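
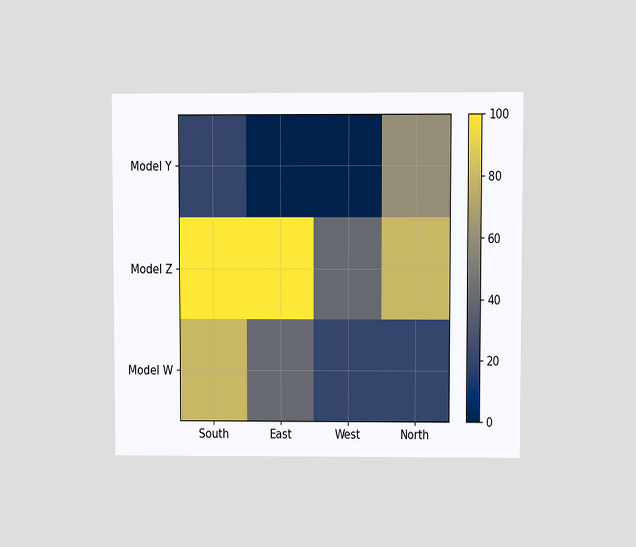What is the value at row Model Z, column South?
The chart is viewed at a slight angle. Matching cell (Model Z, South) against the colorbar gives 100.

100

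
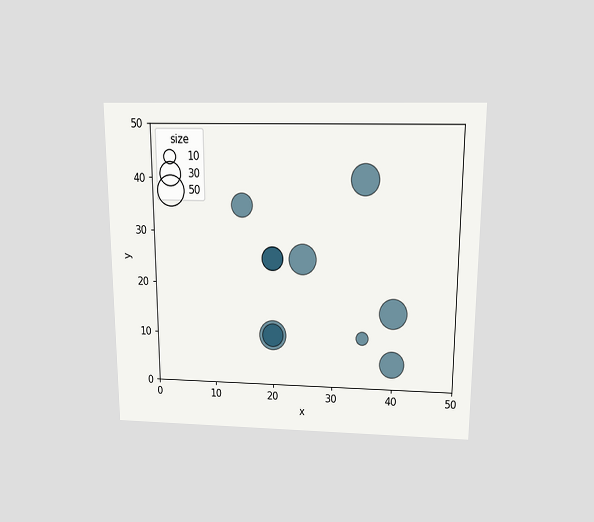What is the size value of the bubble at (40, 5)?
The chart is viewed slightly from above. Matching the bubble at (40, 5) against the size legend gives 40.

40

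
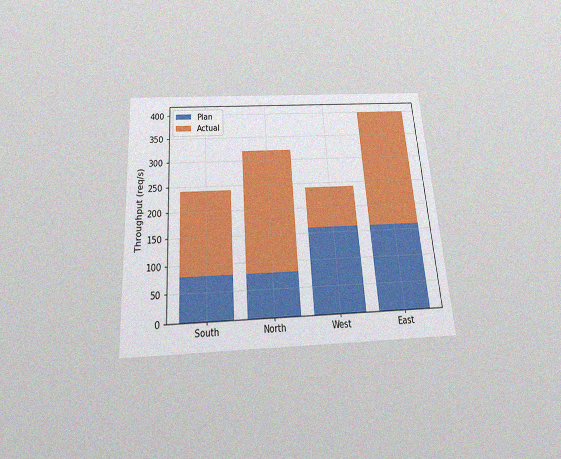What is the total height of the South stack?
The chart is tilted about 4° counter-clockwise and viewed slightly from below, with some photo noise. The South stack's top reaches 240req/s on the y-axis.

240req/s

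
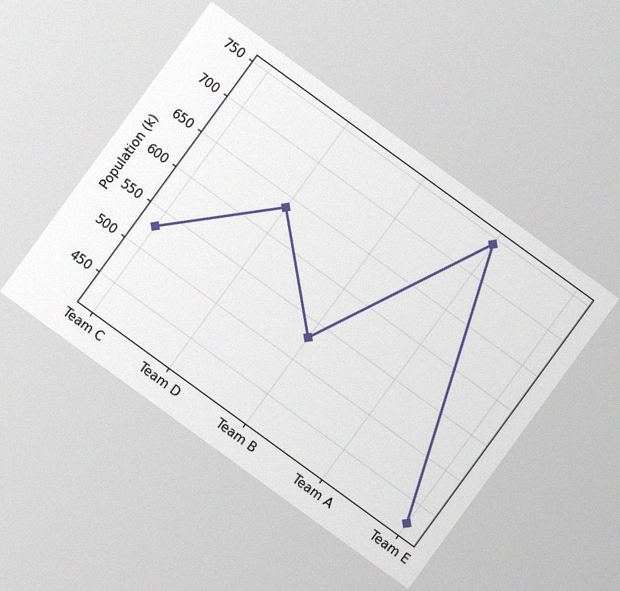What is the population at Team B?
The chart is tilted about 36° clockwise, with some photo noise. At Team B, the line is at 530k.

530k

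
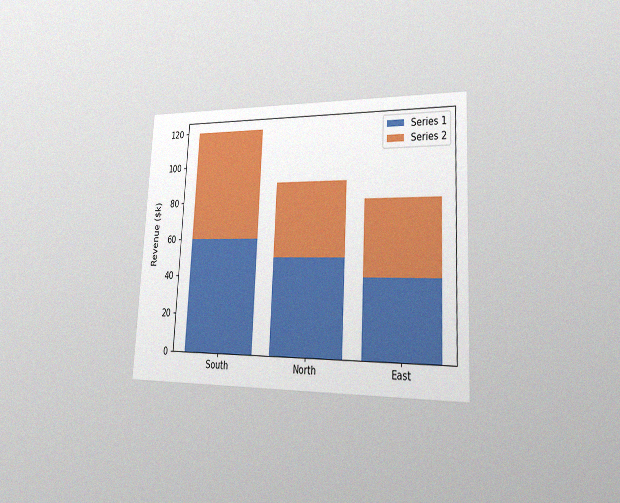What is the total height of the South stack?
$120k

The chart is tilted about 3° clockwise and viewed slightly from the right, with some photo noise. The South stack's top reaches $120k on the y-axis.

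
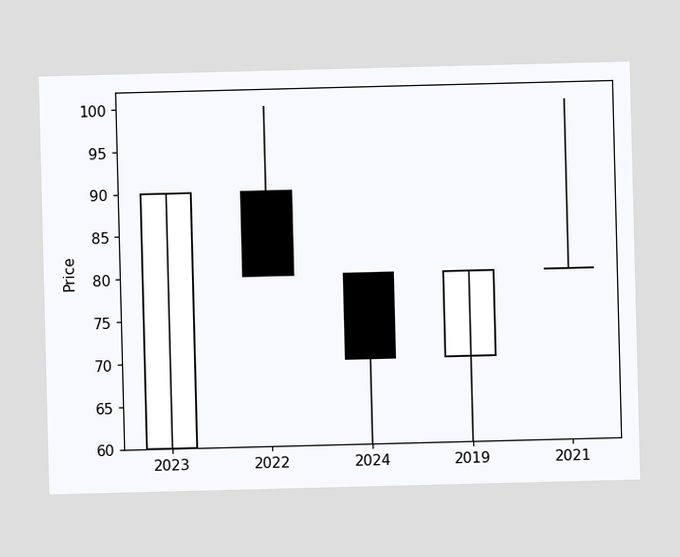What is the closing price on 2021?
80

The 2021 candle closes at 80.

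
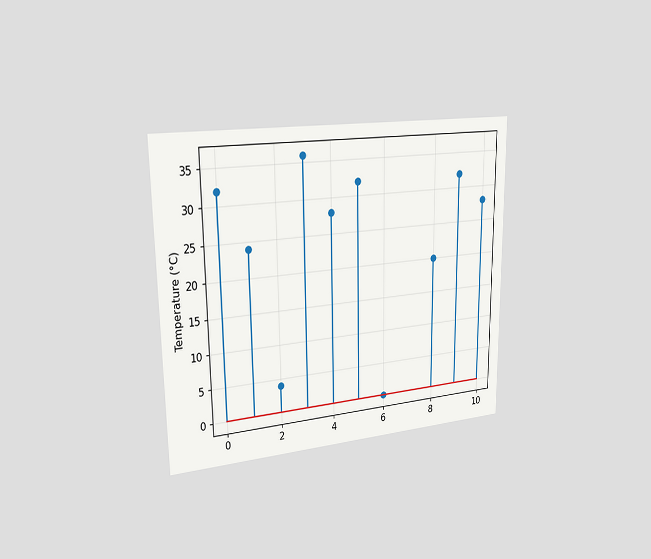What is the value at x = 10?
The chart is viewed slightly from the left. The stem at x=10 reaches 28°C.

28°C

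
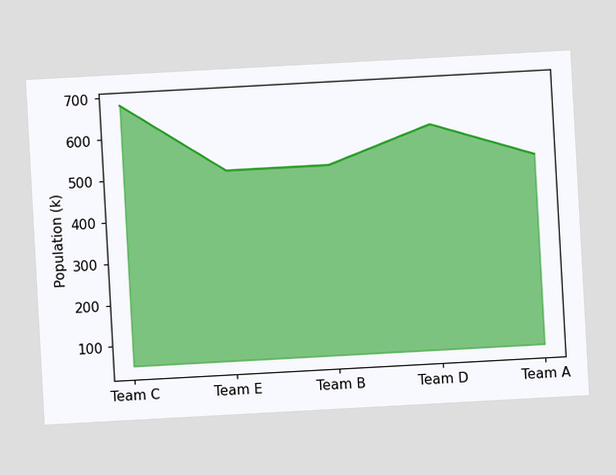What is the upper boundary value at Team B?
The chart is tilted about 3° counter-clockwise. At Team B the upper boundary is at 510k.

510k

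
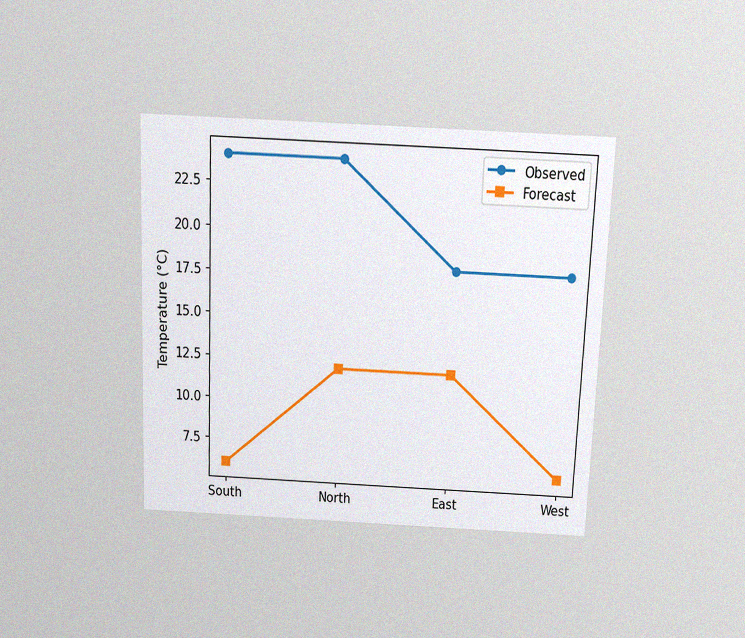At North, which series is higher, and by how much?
Observed, by 12°C

The chart is tilted about 2° clockwise and viewed slightly from above, with some photo noise. At North, Observed sits above the other line by 12°C.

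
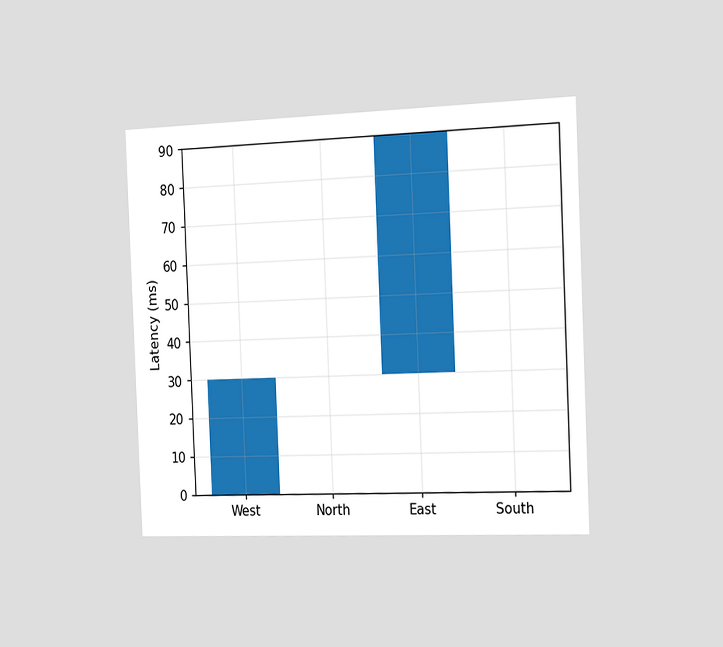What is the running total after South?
90ms

The chart is tilted about 2° counter-clockwise and viewed slightly from the right. After South the running total reaches 90ms.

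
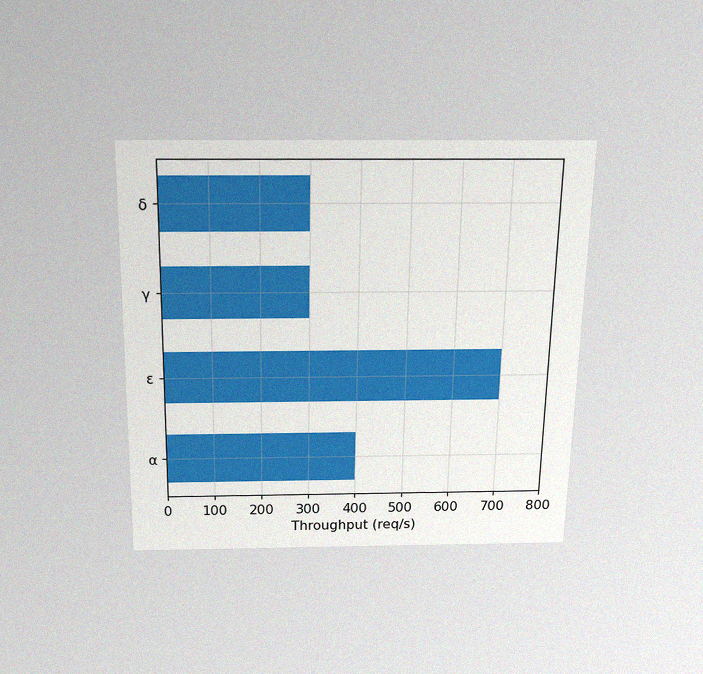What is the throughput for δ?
The chart is viewed slightly from above, with some photo noise. Reading along the chart's x-axis, the δ bar reaches 300req/s.

300req/s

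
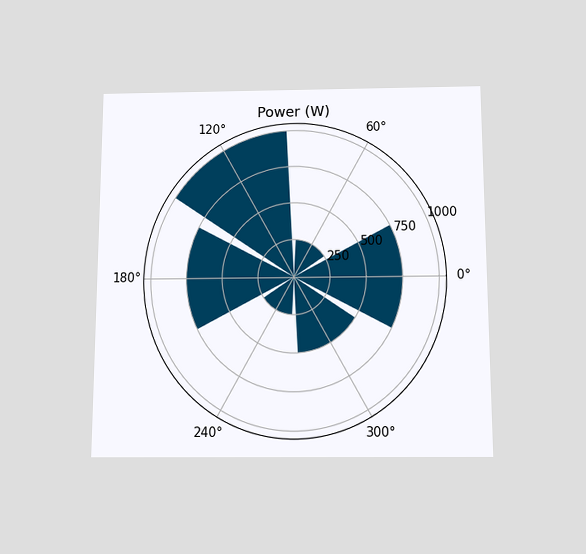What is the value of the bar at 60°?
The chart is viewed slightly from below. The bar at 60° reaches 250W on the radial axis.

250W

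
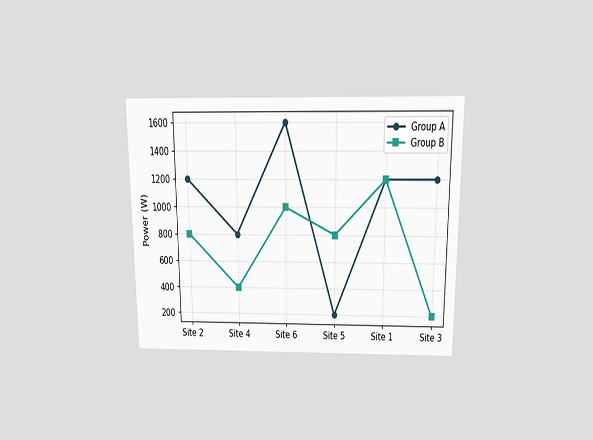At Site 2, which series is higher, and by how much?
Group A, by 400W

The chart is viewed slightly from above. At Site 2, Group A sits above the other line by 400W.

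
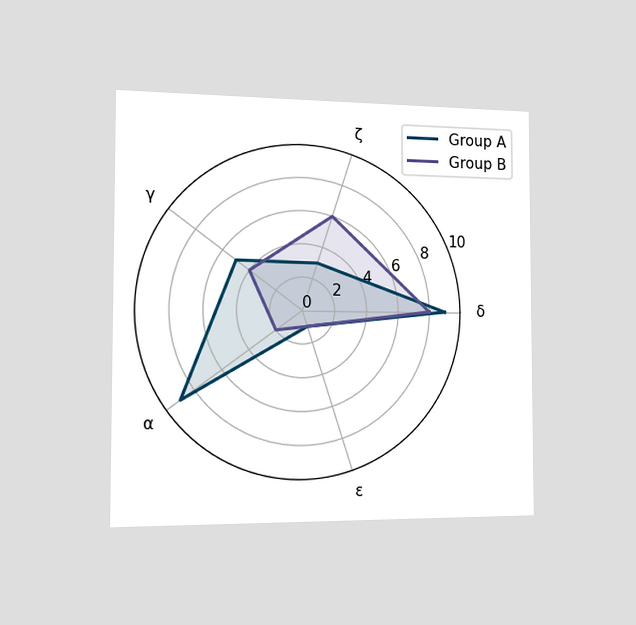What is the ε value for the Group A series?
1

The chart is viewed slightly from the left. On the ε axis, Group A reaches 1.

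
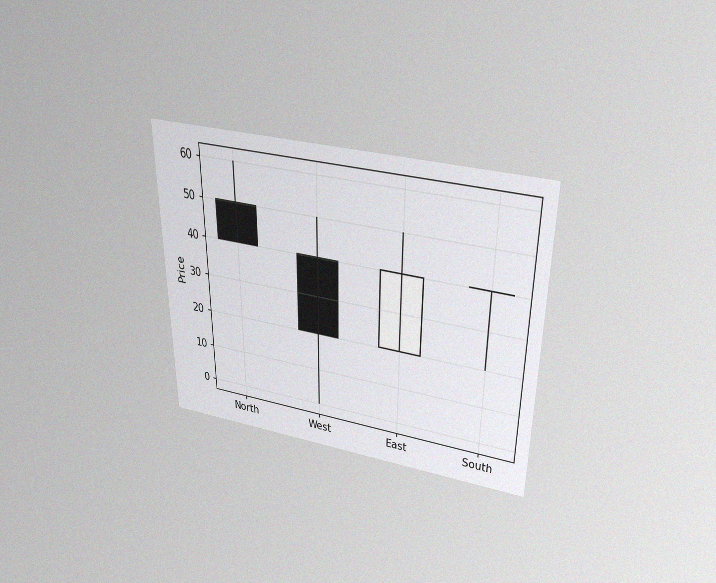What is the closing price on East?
The chart is viewed slightly from above, with some photo noise. The East candle closes at 40.

40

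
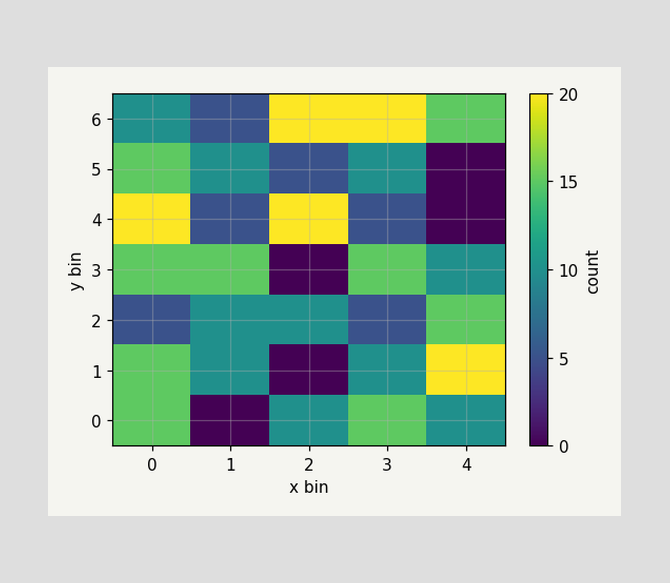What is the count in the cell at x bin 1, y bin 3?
15

Matching the cell (1, 3) against the colorbar gives 15.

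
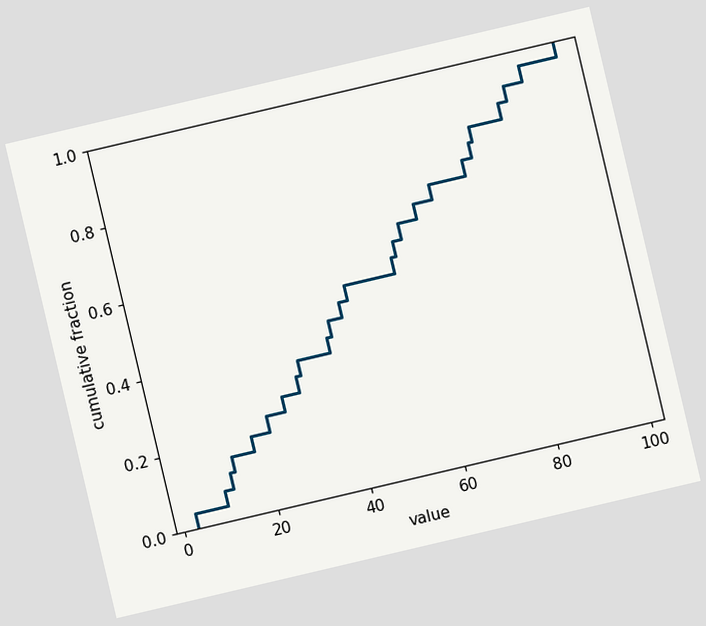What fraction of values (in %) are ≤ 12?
The chart is tilted about 13° counter-clockwise. At x=12 the ECDF step is at 12%.

12%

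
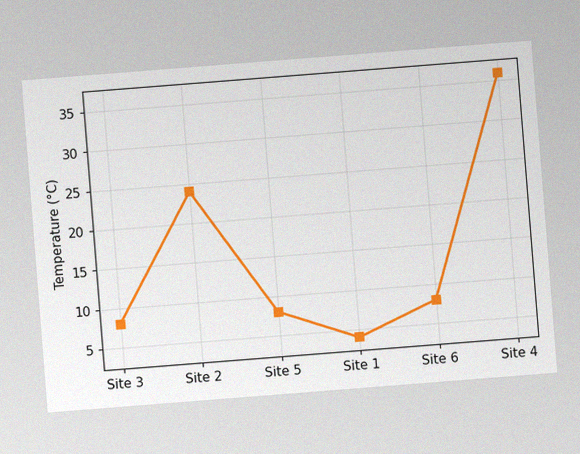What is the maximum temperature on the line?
36°C

The chart is tilted about 4° counter-clockwise, with some photo noise. The highest point is at Site 4, and reading across to the y-axis gives 36°C.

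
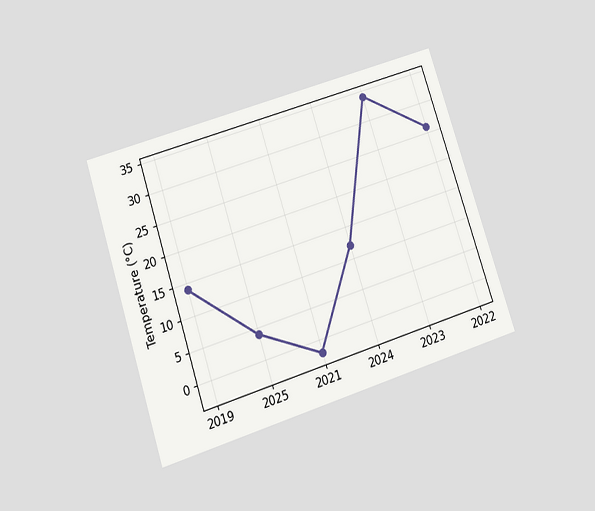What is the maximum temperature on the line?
34°C

The chart is tilted about 18° counter-clockwise and viewed slightly from below. The highest point is at 2023, and reading across to the y-axis gives 34°C.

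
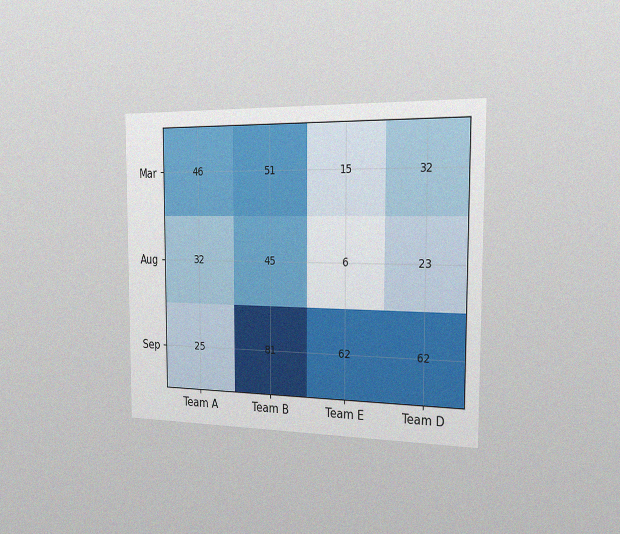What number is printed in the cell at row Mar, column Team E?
15

The chart is viewed slightly from the right, with some photo noise. The (Mar, Team E) cell reads 15.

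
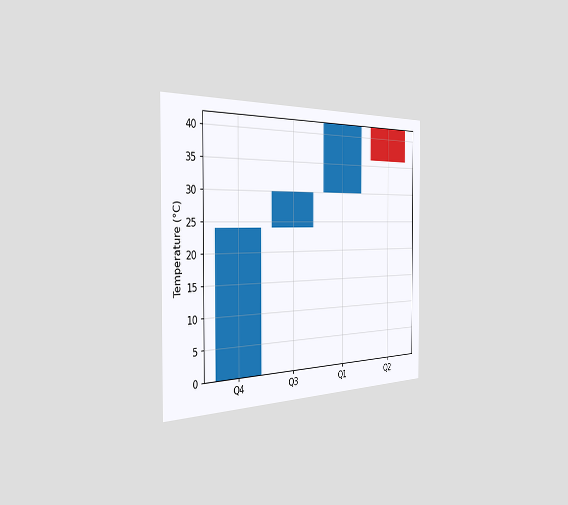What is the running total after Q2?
The chart is viewed slightly from the left. After Q2 the running total reaches 36°C.

36°C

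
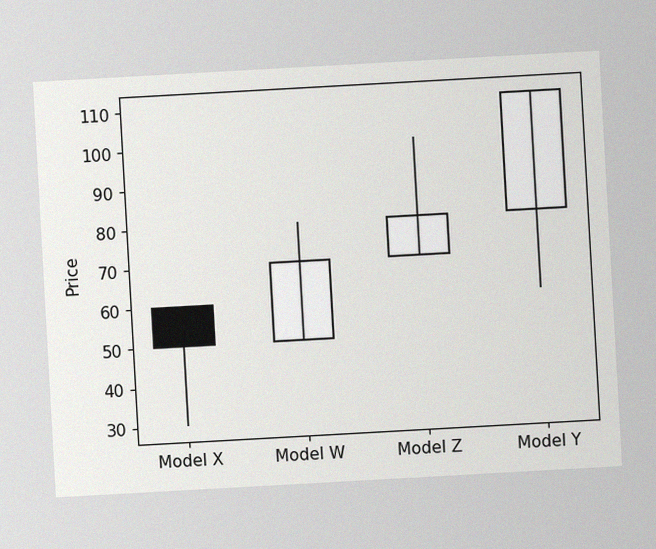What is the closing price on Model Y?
The chart is tilted about 3° counter-clockwise, with some photo noise. The Model Y candle closes at 110.

110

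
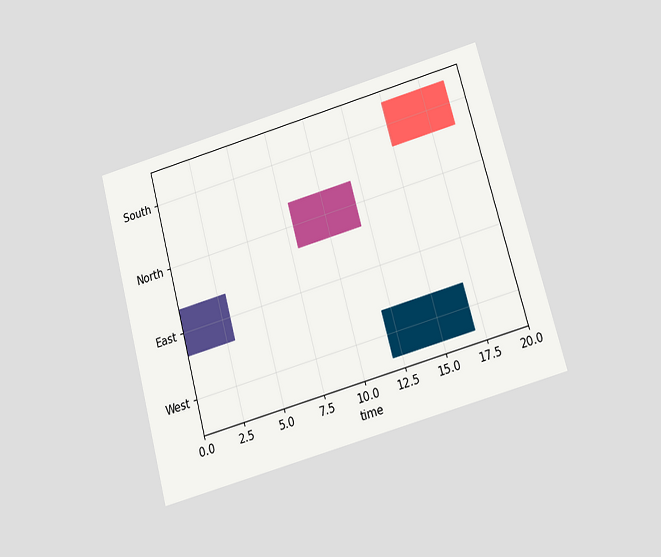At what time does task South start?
The chart is tilted about 15° counter-clockwise and viewed slightly from below. The South bar begins at t=15.

15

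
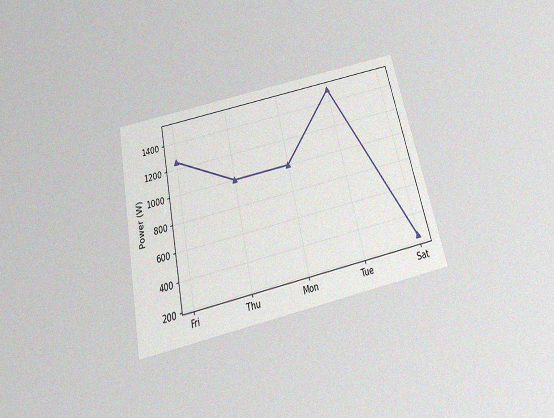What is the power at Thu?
The chart is tilted about 13° counter-clockwise and viewed slightly from below, with some photo noise. At Thu, the line is at 1000W.

1000W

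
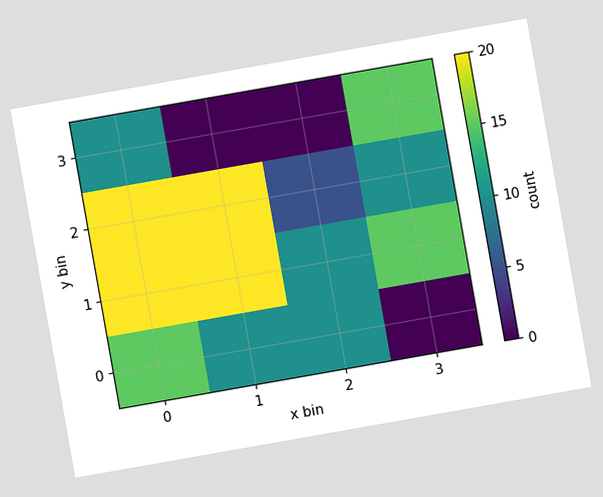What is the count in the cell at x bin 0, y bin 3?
The chart is tilted about 10° counter-clockwise. Matching the cell (0, 3) against the colorbar gives 10.

10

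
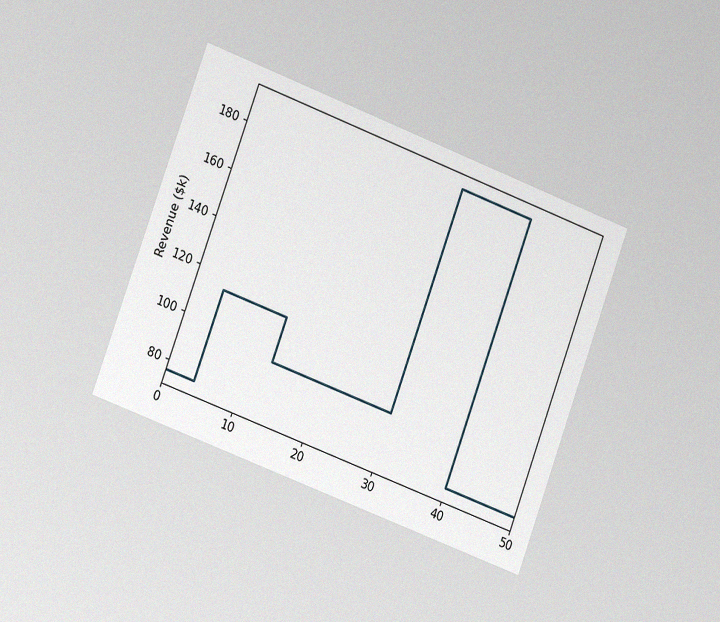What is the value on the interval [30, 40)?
$190k

The chart is tilted about 20° clockwise and viewed slightly from the left, with some photo noise. On [30, 40) the step sits at $190k.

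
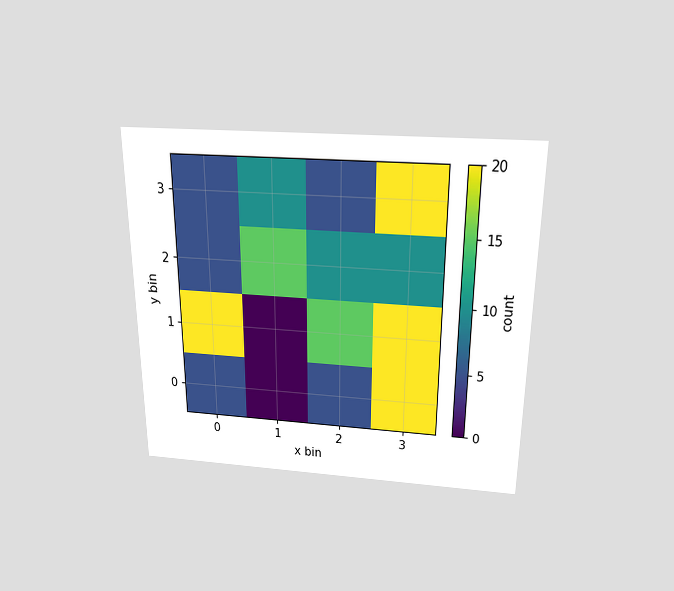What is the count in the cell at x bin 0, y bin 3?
The chart is viewed slightly from above. Matching the cell (0, 3) against the colorbar gives 5.

5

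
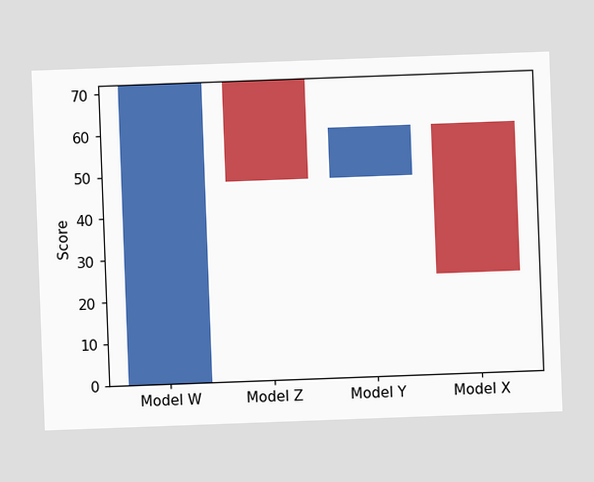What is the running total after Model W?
72

The chart is tilted about 2° counter-clockwise. After Model W the running total reaches 72.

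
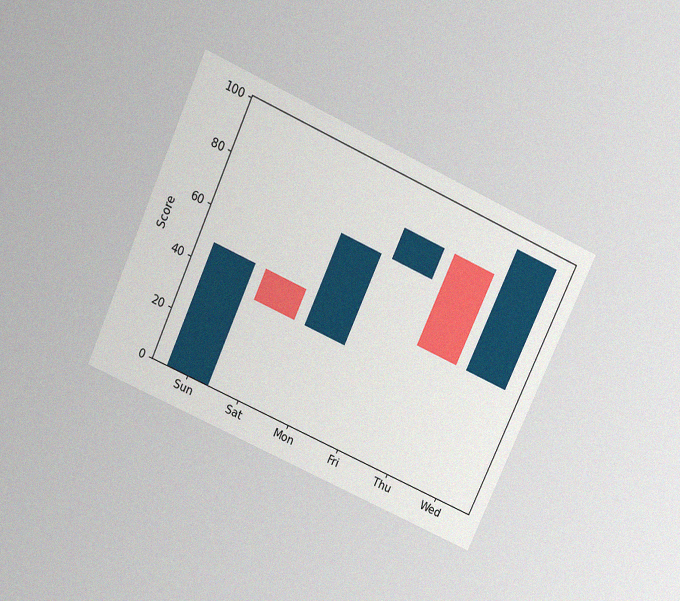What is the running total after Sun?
48

The chart is tilted about 24° clockwise and viewed slightly from above, with some photo noise. After Sun the running total reaches 48.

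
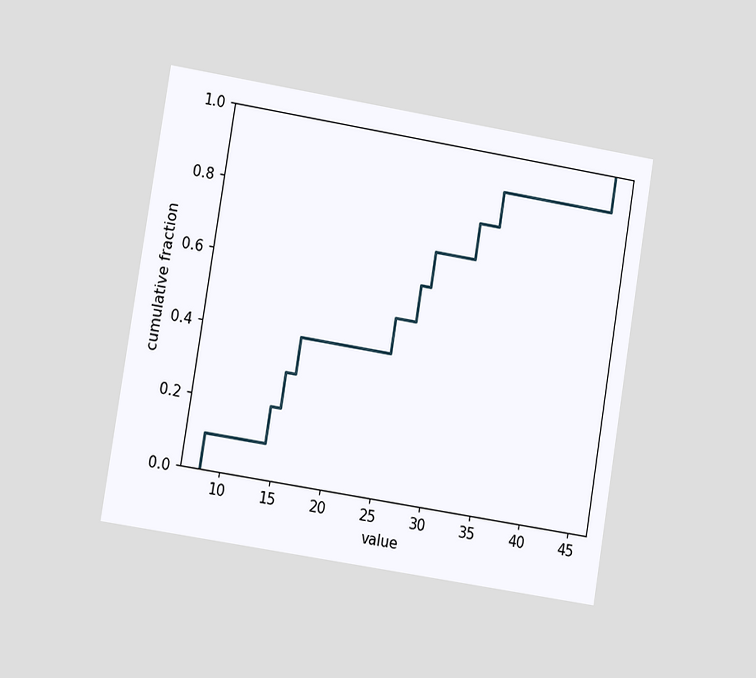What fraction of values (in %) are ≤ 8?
The chart is tilted about 9° clockwise and viewed at a slight angle. At x=8 the ECDF step is at 10%.

10%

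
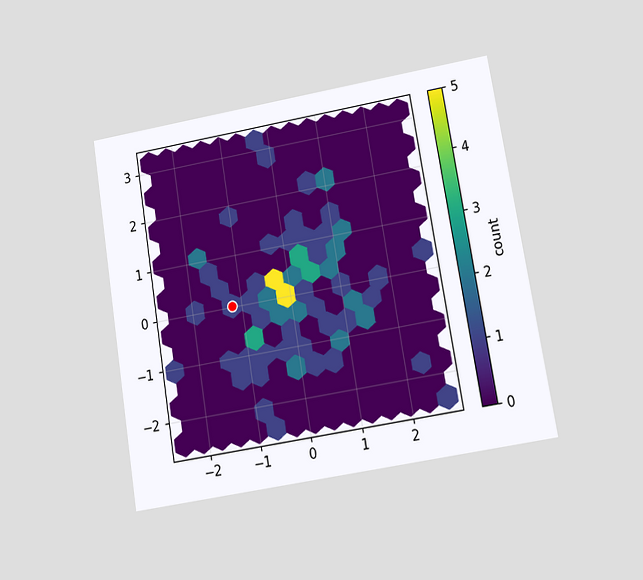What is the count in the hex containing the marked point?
The chart is tilted about 9° counter-clockwise and viewed at a slight angle. The marked hex reads 1 on the colorbar.

1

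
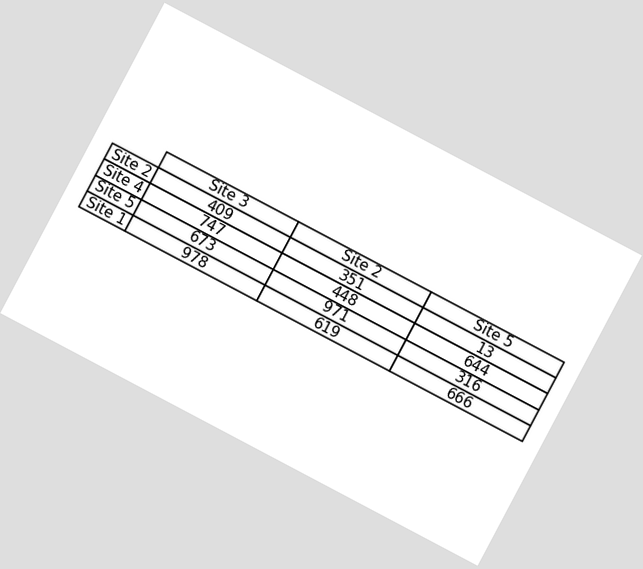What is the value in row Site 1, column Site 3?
978

The chart is tilted about 28° clockwise. The (Site 1, Site 3) cell reads 978.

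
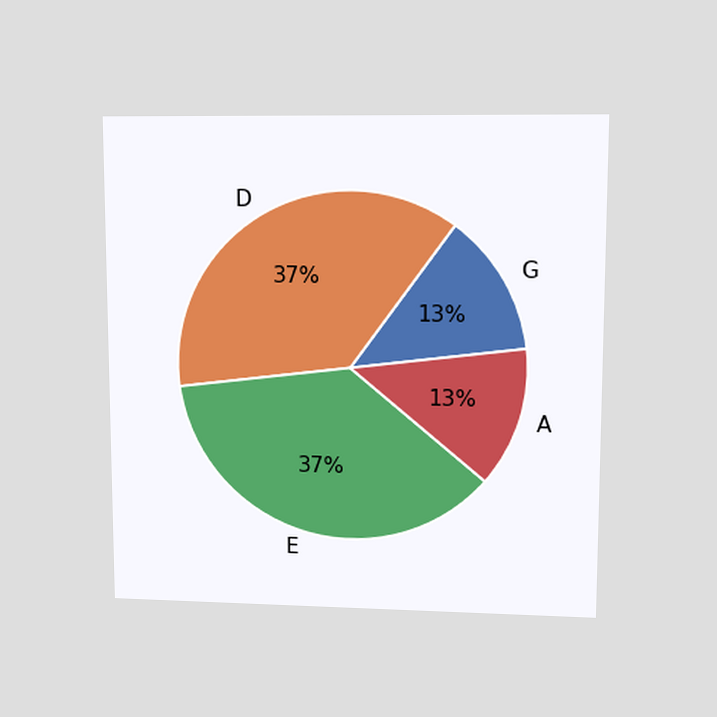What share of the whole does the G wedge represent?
The chart is viewed at a slight angle. The G slice takes up 13% of the pie.

13%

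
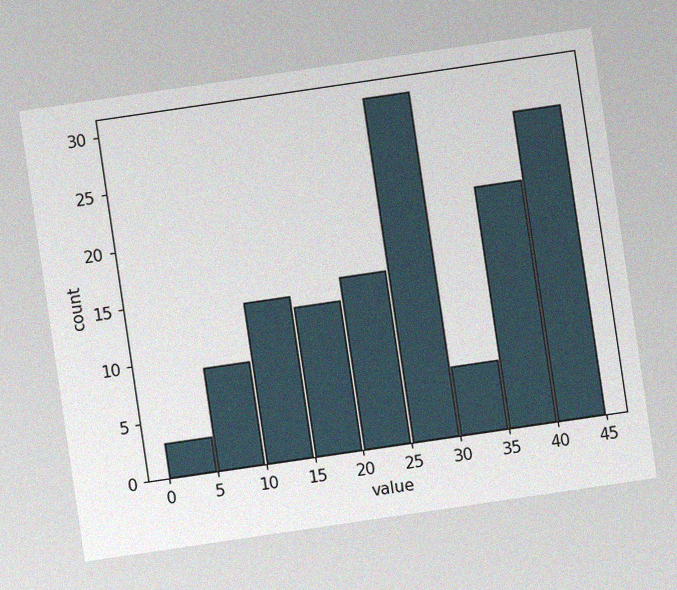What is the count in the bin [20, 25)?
The chart is tilted about 8° counter-clockwise, with some photo noise. The [20, 25) bin has height 15.

15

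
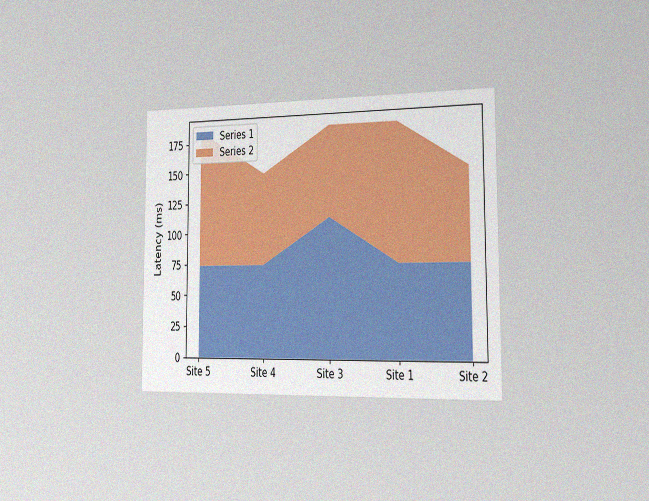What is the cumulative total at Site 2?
148ms

The chart is viewed slightly from the right, with some photo noise. The stacked total at Site 2 reaches 148ms.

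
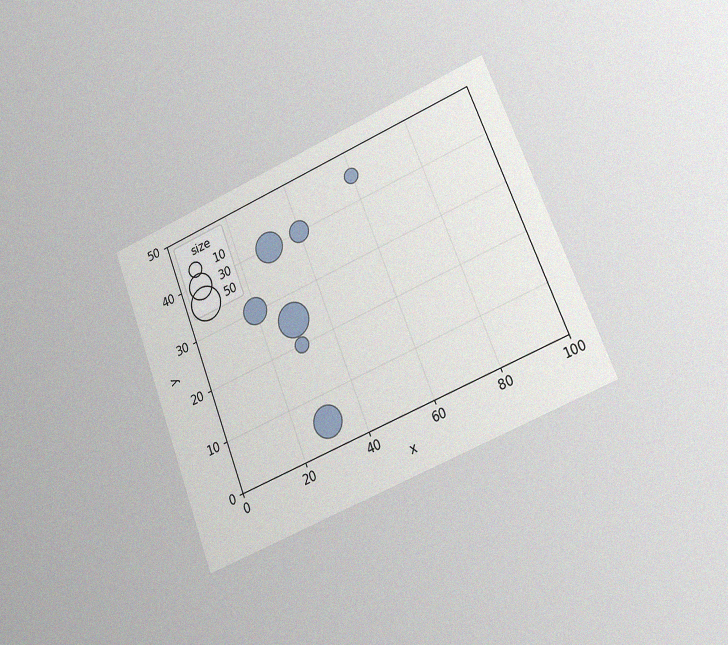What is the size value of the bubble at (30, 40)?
40

The chart is tilted about 22° counter-clockwise and viewed slightly from the right, with some photo noise. Matching the bubble at (30, 40) against the size legend gives 40.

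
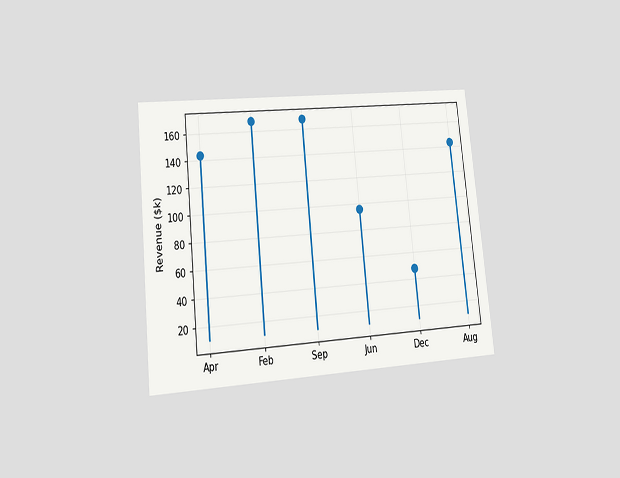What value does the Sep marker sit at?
$168k

The chart is tilted about 6° counter-clockwise and viewed at a slight angle. The Sep marker sits at $168k.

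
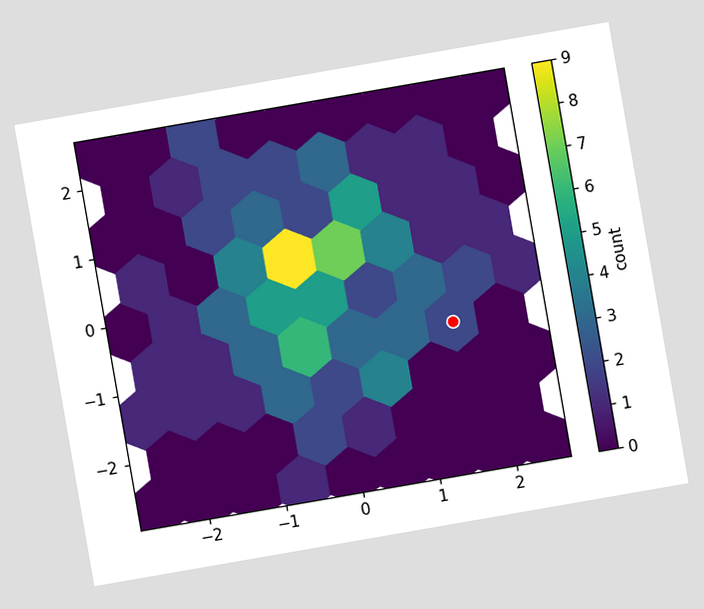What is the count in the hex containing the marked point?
The chart is tilted about 10° counter-clockwise. The marked hex reads 2 on the colorbar.

2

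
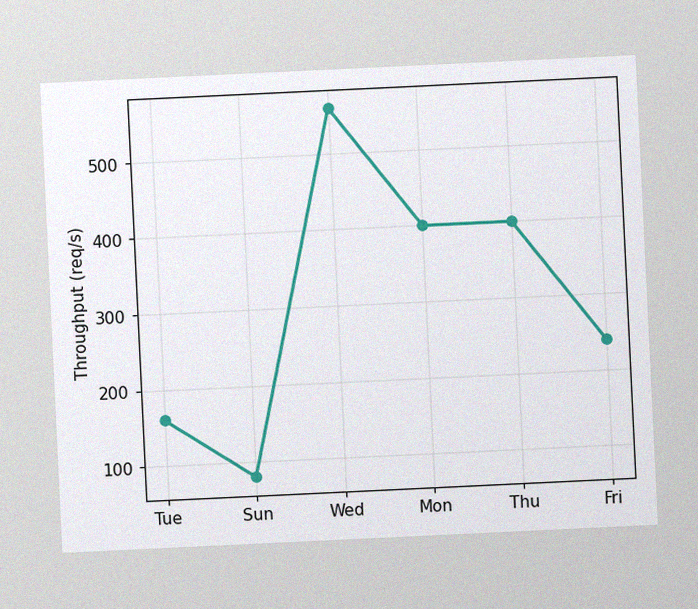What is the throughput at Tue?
160req/s

The chart is tilted about 3° counter-clockwise, with some photo noise. At Tue, the line is at 160req/s.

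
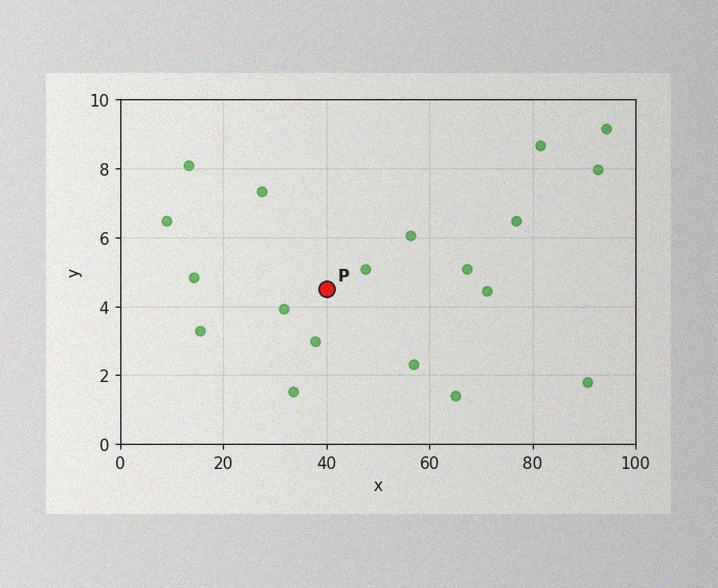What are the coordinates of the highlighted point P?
(40, 4.5)

The image has some photo noise and uneven lighting. Following the gridlines from P to each axis, P sits at (40, 4.5).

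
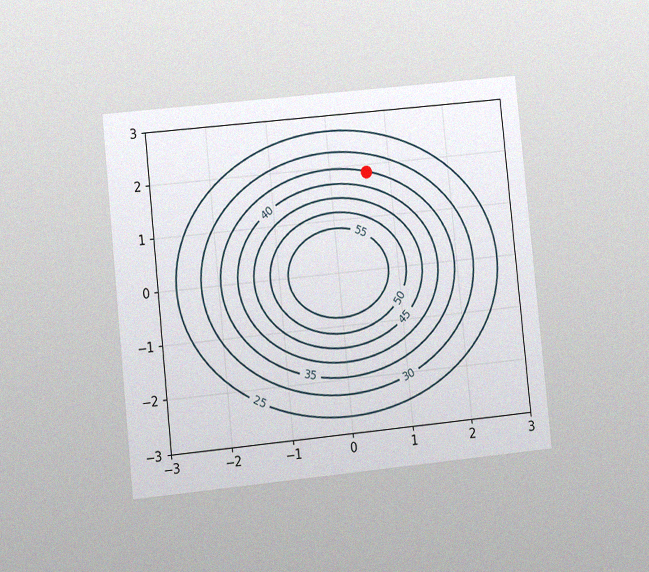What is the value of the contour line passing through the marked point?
The chart is tilted about 6° counter-clockwise and viewed at a slight angle, with some photo noise. The marked point sits on the contour labelled 35.

35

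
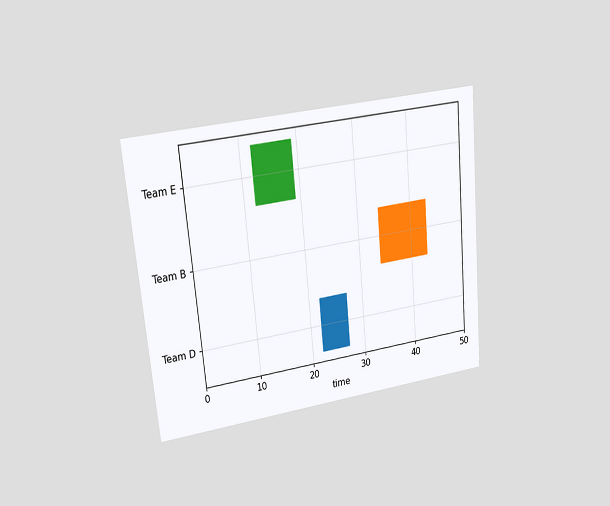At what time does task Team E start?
The chart is tilted about 5° counter-clockwise and viewed at a slight angle. The Team E bar begins at t=12.

12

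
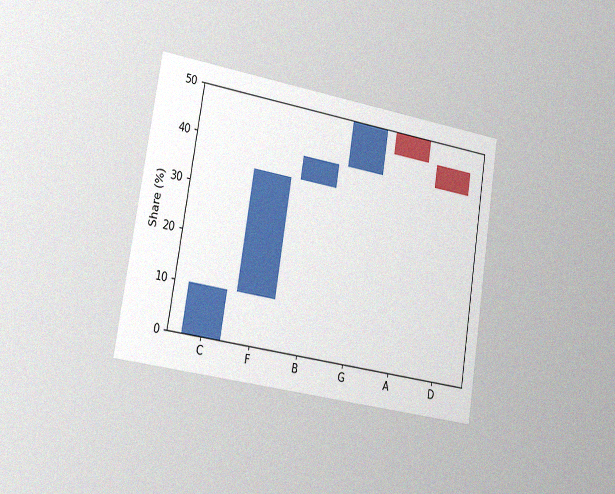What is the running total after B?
40%

The chart is tilted about 9° clockwise and viewed slightly from the left, with some photo noise. After B the running total reaches 40%.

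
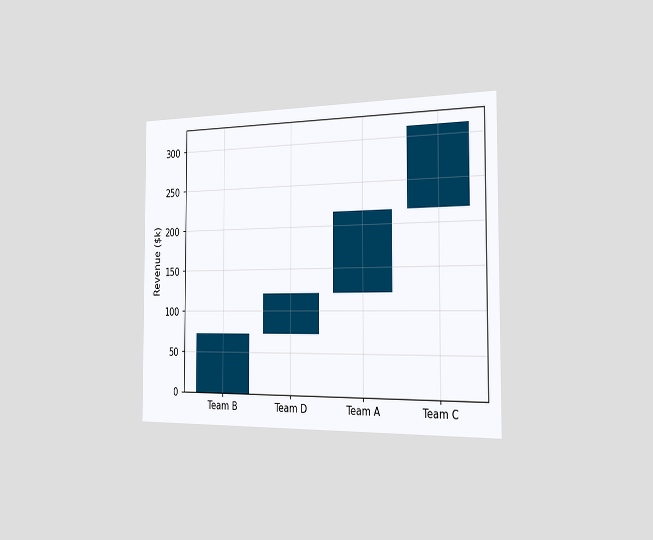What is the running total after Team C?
$312k

The chart is viewed slightly from the right. After Team C the running total reaches $312k.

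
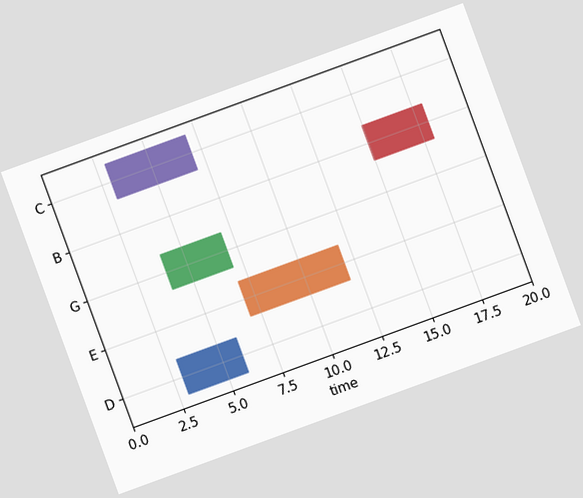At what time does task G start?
The chart is tilted about 20° counter-clockwise. The G bar begins at t=4.

4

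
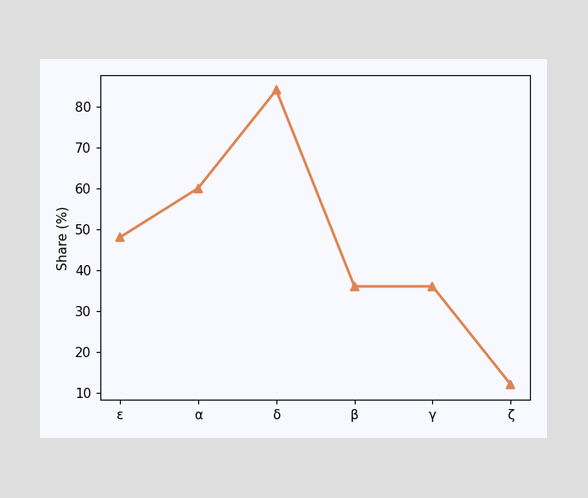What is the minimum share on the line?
12%

The lowest point is at ζ, and reading across to the y-axis gives 12%.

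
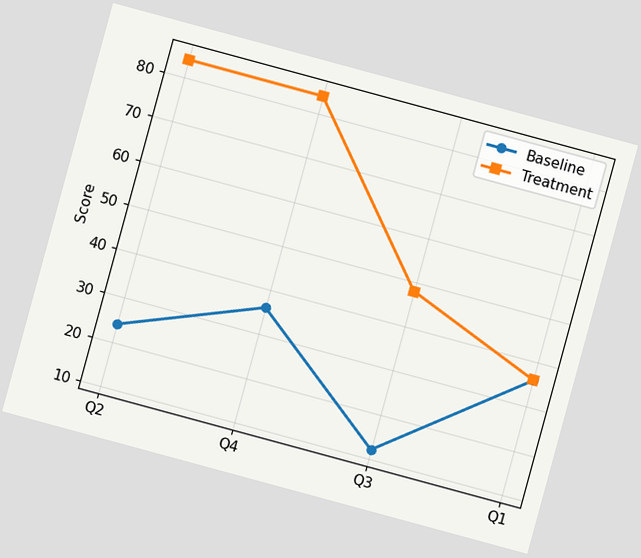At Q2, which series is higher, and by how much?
Treatment, by 60

The chart is tilted about 15° clockwise. At Q2, Treatment sits above the other line by 60.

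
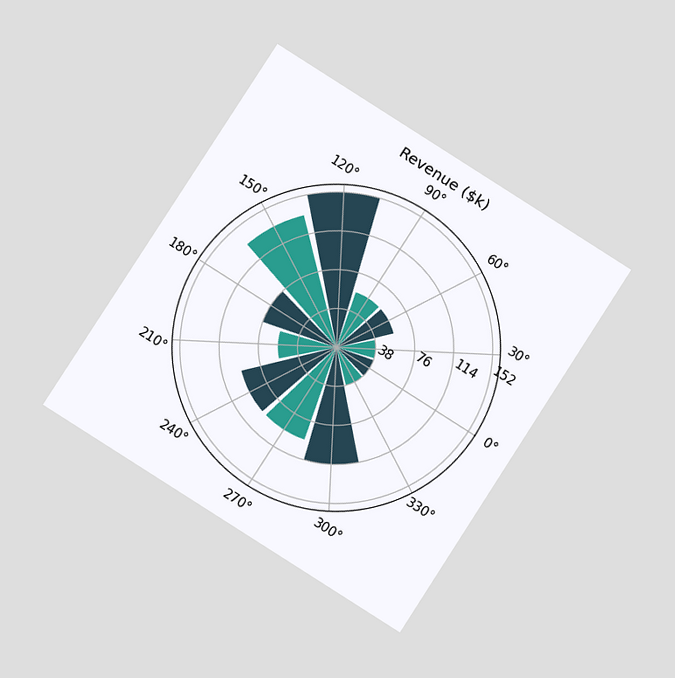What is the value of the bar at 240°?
$95k

The chart is tilted about 33° clockwise and viewed at a slight angle. The bar at 240° reaches $95k on the radial axis.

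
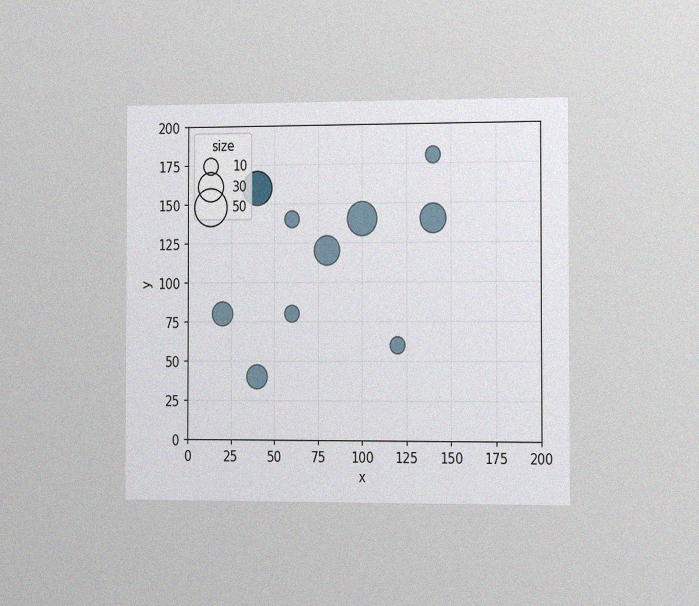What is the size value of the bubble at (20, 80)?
The chart is viewed slightly from the right, with some photo noise. Matching the bubble at (20, 80) against the size legend gives 20.

20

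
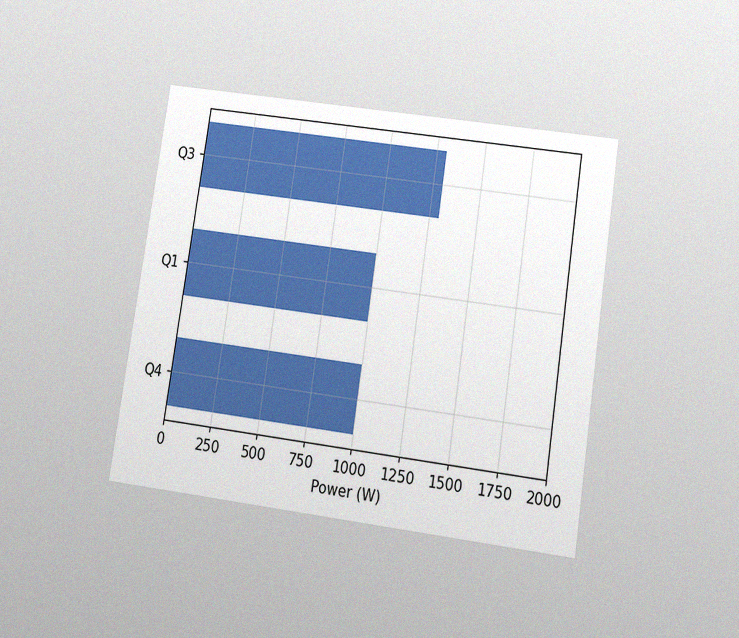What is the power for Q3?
The chart is tilted about 9° clockwise and viewed slightly from below, with some photo noise. Reading along the chart's x-axis, the Q3 bar reaches 1300W.

1300W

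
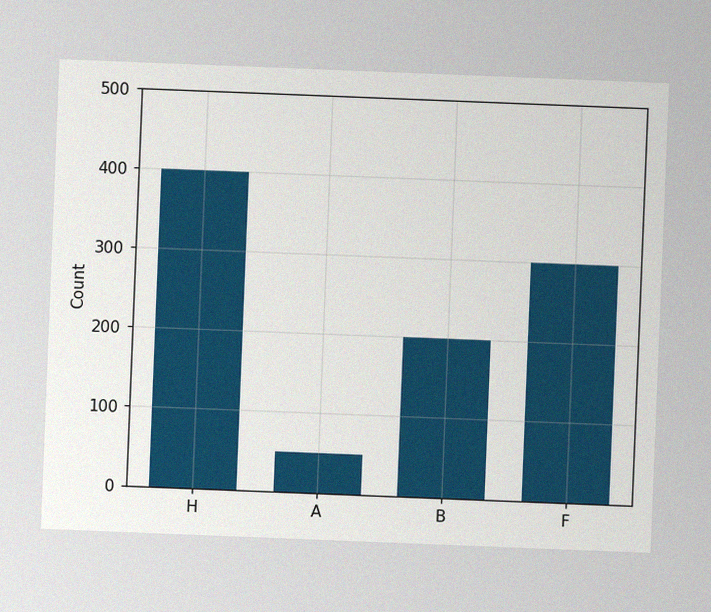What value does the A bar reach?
The chart is tilted about 2° clockwise, with some photo noise. Reading along the chart's y-axis, the A bar reaches 50.

50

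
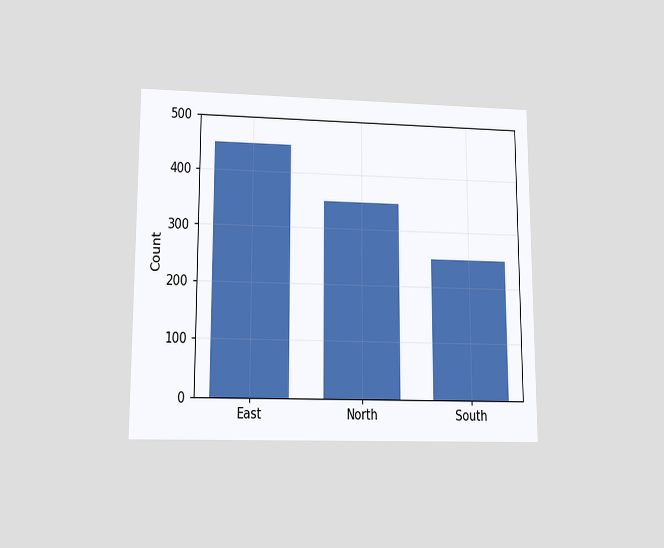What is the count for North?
The chart is viewed at a slight angle. Reading along the chart's y-axis, the North bar reaches 350.

350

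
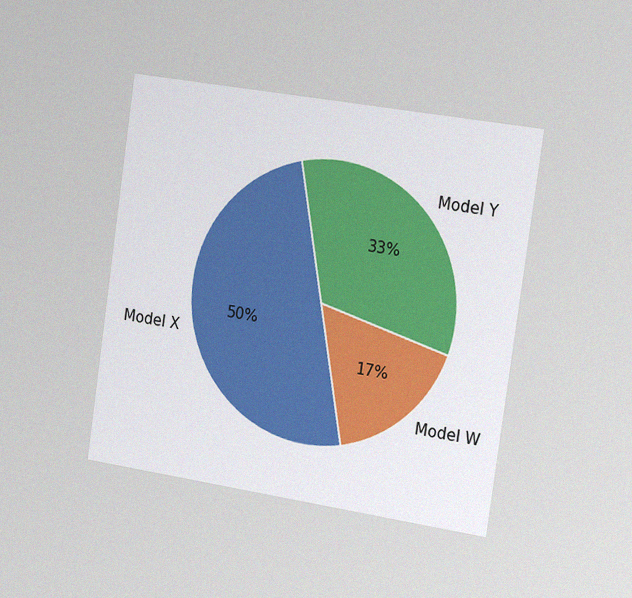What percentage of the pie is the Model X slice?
50%

The chart is tilted about 8° clockwise and viewed slightly from the right, with some photo noise. The Model X slice takes up 50% of the pie.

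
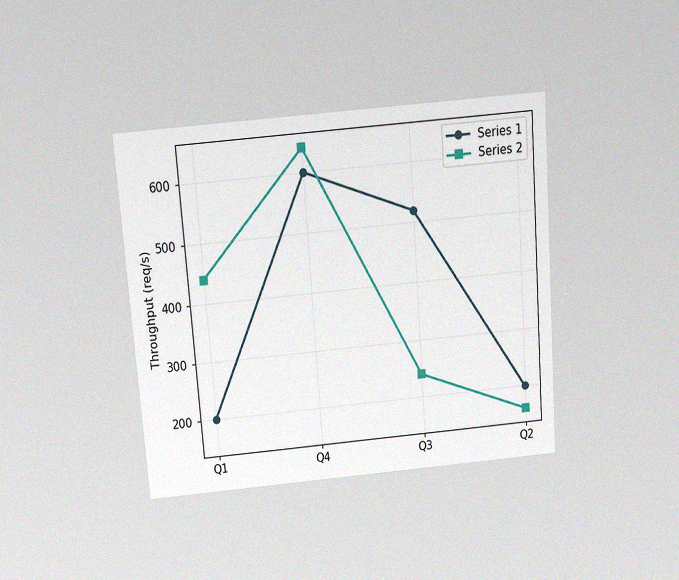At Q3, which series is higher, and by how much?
The chart is tilted about 4° counter-clockwise and viewed slightly from above, with some photo noise. At Q3, Series 1 sits above the other line by 280req/s.

Series 1, by 280req/s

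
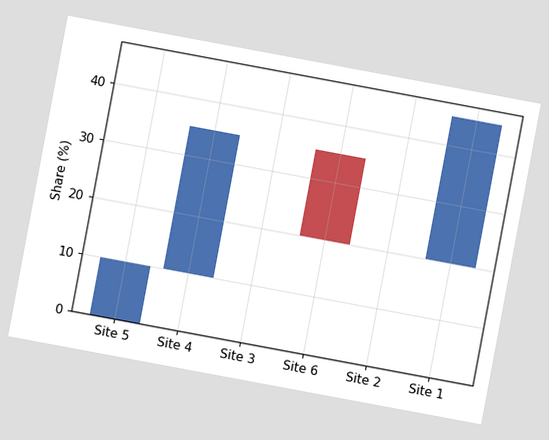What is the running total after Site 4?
35%

The chart is tilted about 11° clockwise. After Site 4 the running total reaches 35%.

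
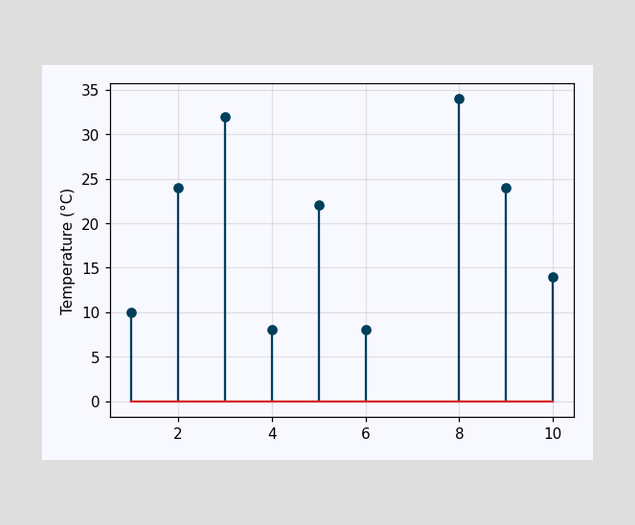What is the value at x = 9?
The stem at x=9 reaches 24°C.

24°C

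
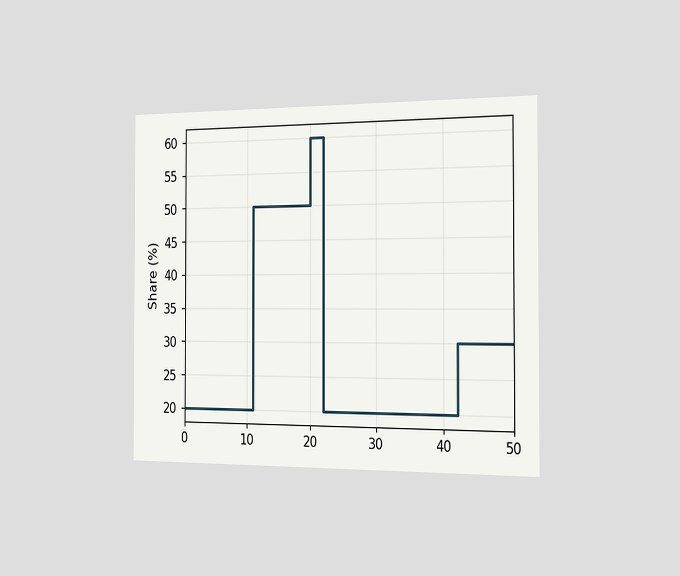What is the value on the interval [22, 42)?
20%

The chart is viewed slightly from the right. On [22, 42) the step sits at 20%.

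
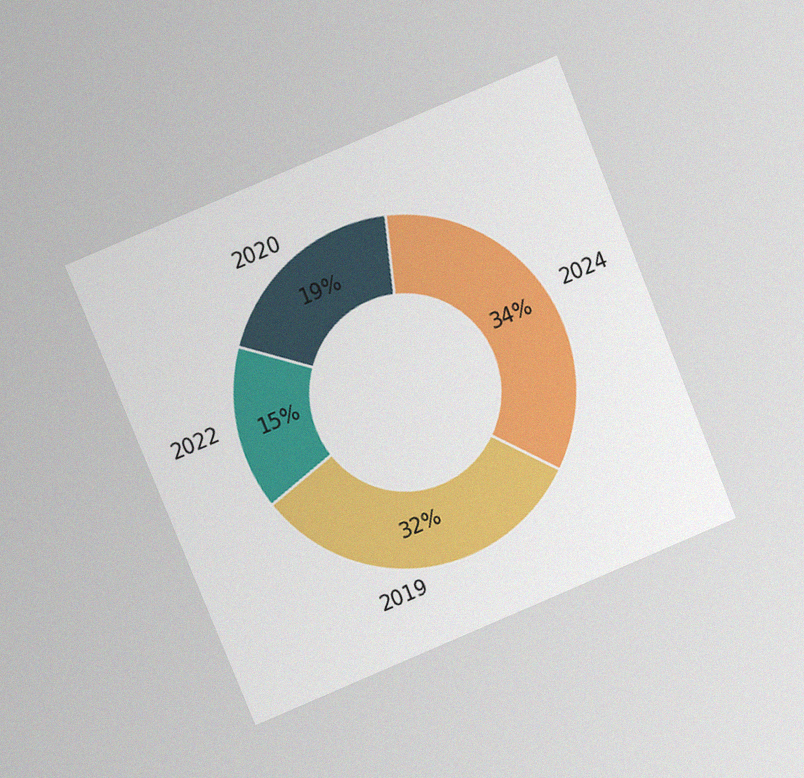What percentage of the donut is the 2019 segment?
The chart is tilted about 22° counter-clockwise and viewed at a slight angle, with some photo noise. The 2019 segment takes up 32% of the ring.

32%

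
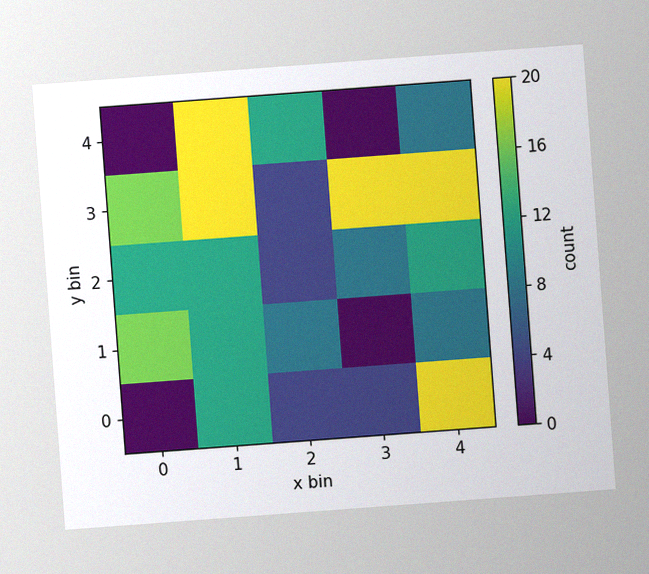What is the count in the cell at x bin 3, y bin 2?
8

The chart is tilted about 4° counter-clockwise, with some photo noise. Matching the cell (3, 2) against the colorbar gives 8.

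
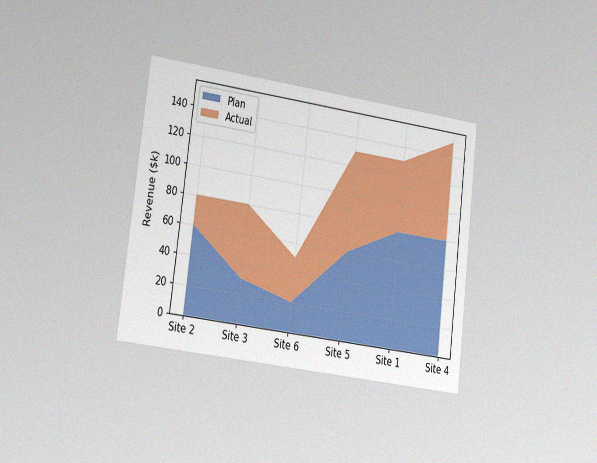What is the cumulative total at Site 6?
The chart is tilted about 7° clockwise and viewed slightly from the left, with some photo noise. The stacked total at Site 6 reaches $50k.

$50k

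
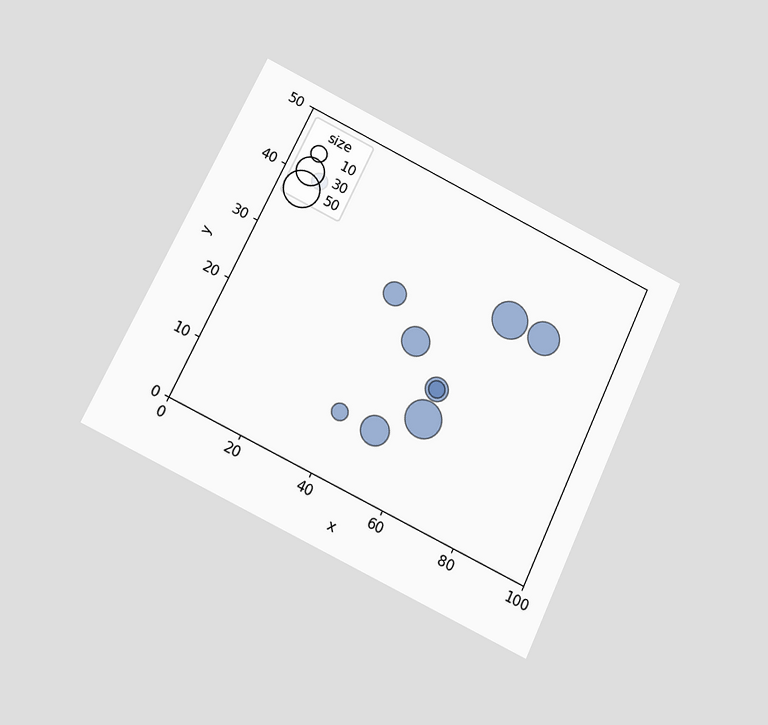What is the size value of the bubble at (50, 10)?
The chart is tilted about 25° clockwise and viewed slightly from below. Matching the bubble at (50, 10) against the size legend gives 30.

30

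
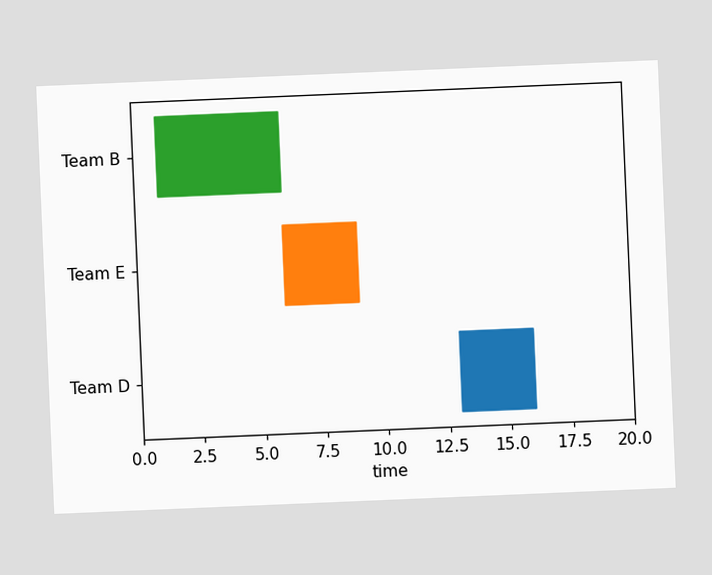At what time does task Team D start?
The chart is tilted about 2° counter-clockwise. The Team D bar begins at t=13.

13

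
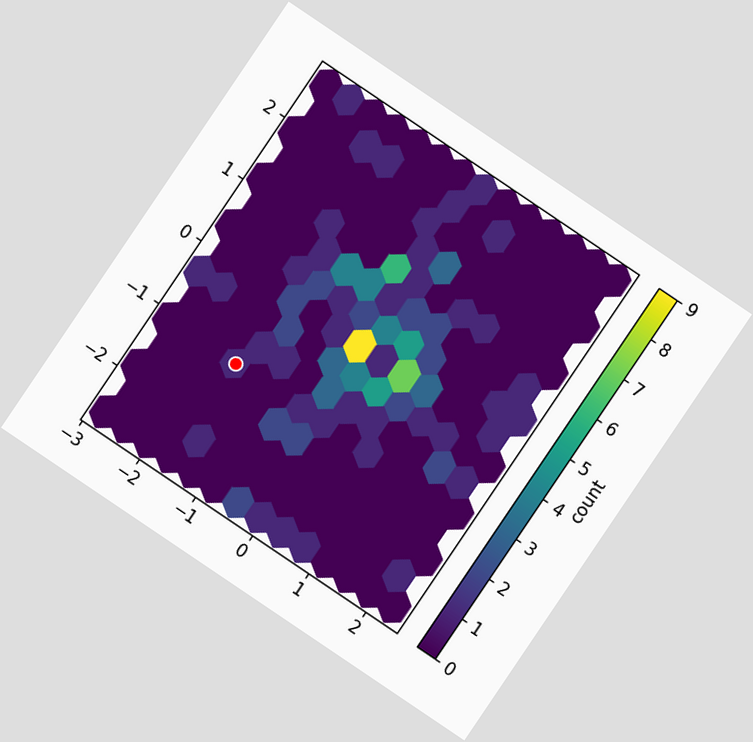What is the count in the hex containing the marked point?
1

The chart is tilted about 34° clockwise. The marked hex reads 1 on the colorbar.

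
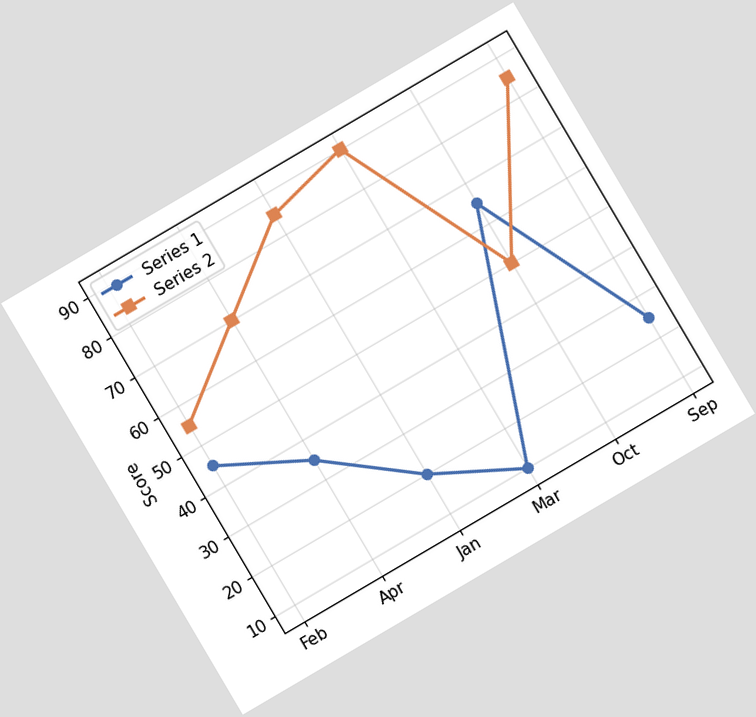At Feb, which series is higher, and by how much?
Series 2, by 10

The chart is tilted about 30° counter-clockwise. At Feb, Series 2 sits above the other line by 10.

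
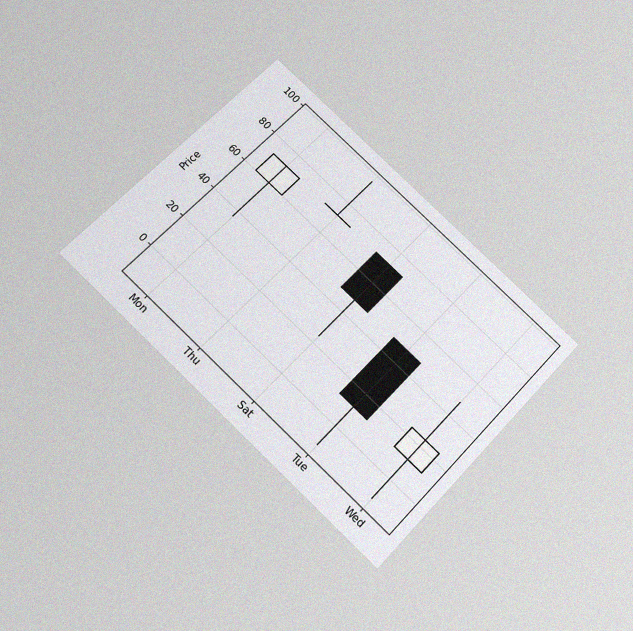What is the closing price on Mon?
72

The chart is tilted about 44° clockwise and viewed slightly from below, with some photo noise. The Mon candle closes at 72.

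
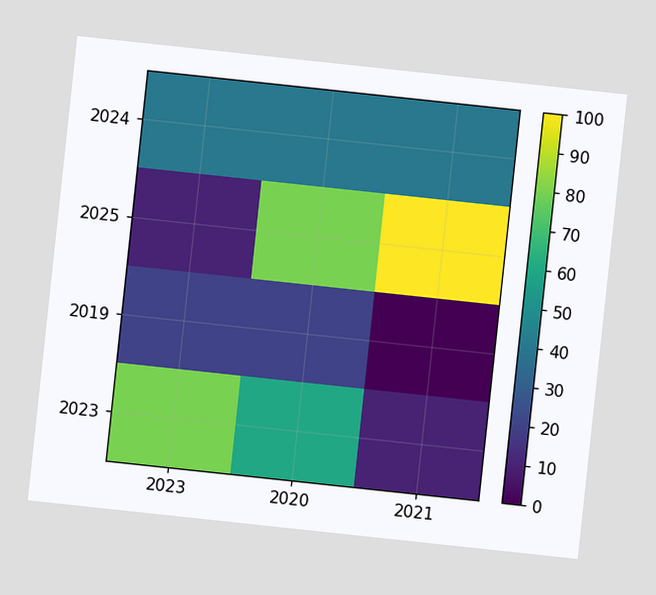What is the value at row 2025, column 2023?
10

The chart is tilted about 6° clockwise. Matching cell (2025, 2023) against the colorbar gives 10.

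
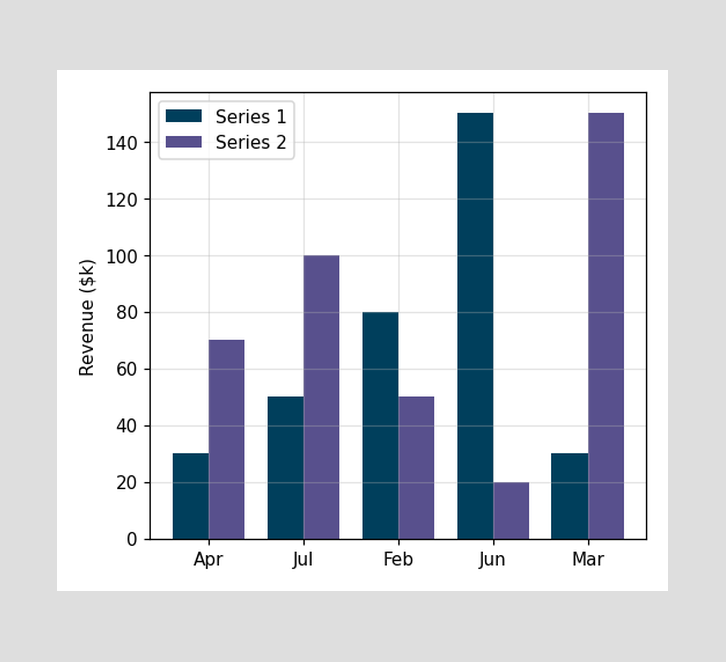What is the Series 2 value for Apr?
The Series 2 bar at Apr reaches $70k on the y-axis.

$70k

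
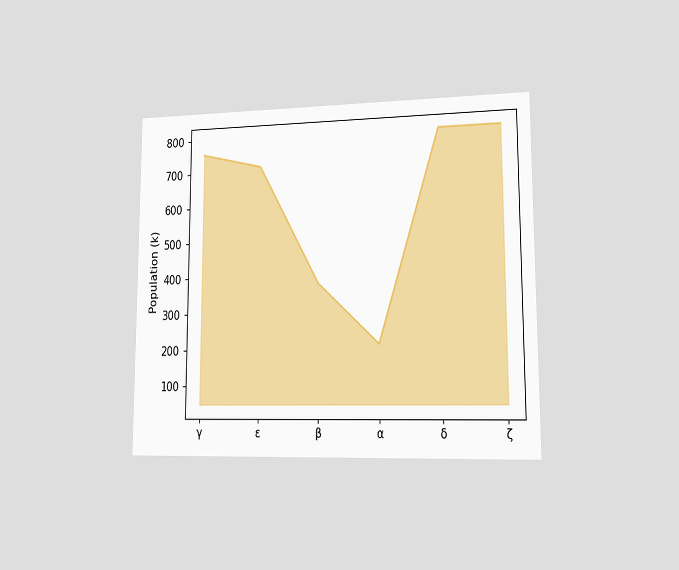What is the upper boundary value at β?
378k

The chart is viewed slightly from the right. At β the upper boundary is at 378k.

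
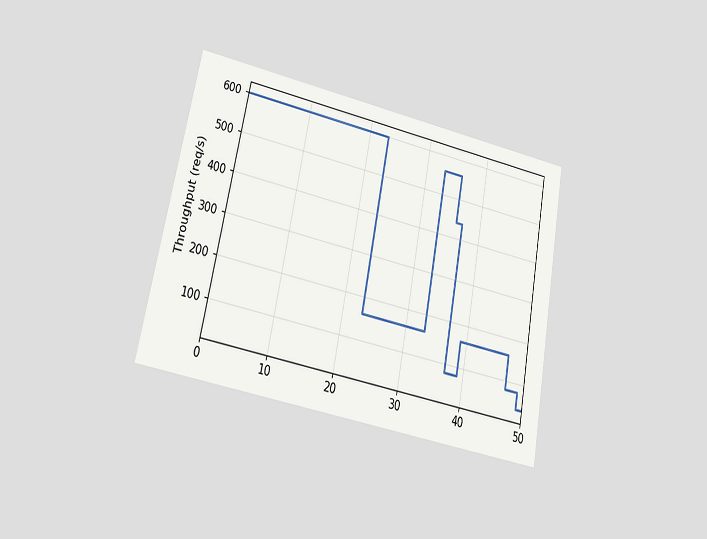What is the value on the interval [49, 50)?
The chart is tilted about 11° clockwise and viewed at a slight angle. On [49, 50) the step sits at 40req/s.

40req/s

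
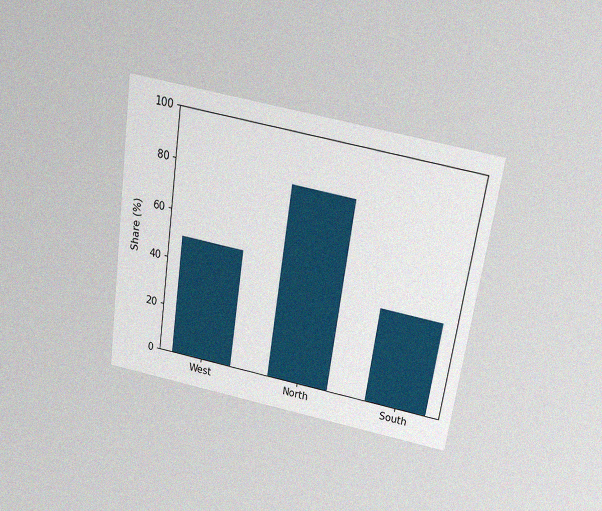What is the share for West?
50%

The chart is tilted about 8° clockwise and viewed slightly from above, with some photo noise. Reading along the chart's y-axis, the West bar reaches 50%.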